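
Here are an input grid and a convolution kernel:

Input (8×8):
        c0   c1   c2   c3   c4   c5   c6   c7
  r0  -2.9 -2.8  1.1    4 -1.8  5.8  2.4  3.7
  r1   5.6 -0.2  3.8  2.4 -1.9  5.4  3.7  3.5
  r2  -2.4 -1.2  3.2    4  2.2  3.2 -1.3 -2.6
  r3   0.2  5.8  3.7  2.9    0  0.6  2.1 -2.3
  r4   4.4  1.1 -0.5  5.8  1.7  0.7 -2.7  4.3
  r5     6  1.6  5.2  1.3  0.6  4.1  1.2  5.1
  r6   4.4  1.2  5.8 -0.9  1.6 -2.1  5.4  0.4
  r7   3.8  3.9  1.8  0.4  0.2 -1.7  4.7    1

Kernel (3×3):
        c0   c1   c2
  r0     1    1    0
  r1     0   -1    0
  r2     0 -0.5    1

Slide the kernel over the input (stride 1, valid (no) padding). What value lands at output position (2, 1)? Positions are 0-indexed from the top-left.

4.35

The receptive field on the input at this output position is [-1.2 3.2 4 / 5.8 3.7 2.9 / 1.1 -0.5 5.8]. Elementwise product with the kernel and sum: -1.2·1 + 3.2·1 + 3.7·-1 + -0.5·-0.5 + 5.8·1.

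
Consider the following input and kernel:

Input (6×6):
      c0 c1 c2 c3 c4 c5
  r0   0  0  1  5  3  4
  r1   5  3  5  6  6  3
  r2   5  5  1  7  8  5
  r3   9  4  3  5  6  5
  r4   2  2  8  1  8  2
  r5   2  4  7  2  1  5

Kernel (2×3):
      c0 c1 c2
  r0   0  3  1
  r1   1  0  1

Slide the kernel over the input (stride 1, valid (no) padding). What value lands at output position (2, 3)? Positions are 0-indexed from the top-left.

39

The receptive field on the input at this output position is [7 8 5 / 5 6 5]. Elementwise product with the kernel and sum: 8·3 + 5·1 + 5·1 + 5·1.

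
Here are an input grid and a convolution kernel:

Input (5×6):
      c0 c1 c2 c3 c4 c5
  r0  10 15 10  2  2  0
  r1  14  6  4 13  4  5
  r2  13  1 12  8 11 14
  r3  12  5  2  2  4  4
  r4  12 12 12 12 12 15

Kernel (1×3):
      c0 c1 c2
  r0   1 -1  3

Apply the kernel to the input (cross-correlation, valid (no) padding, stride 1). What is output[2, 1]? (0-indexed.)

The receptive field on the input at this output position is [1 12 8]. Elementwise product with the kernel and sum: 1·1 + 12·-1 + 8·3.

13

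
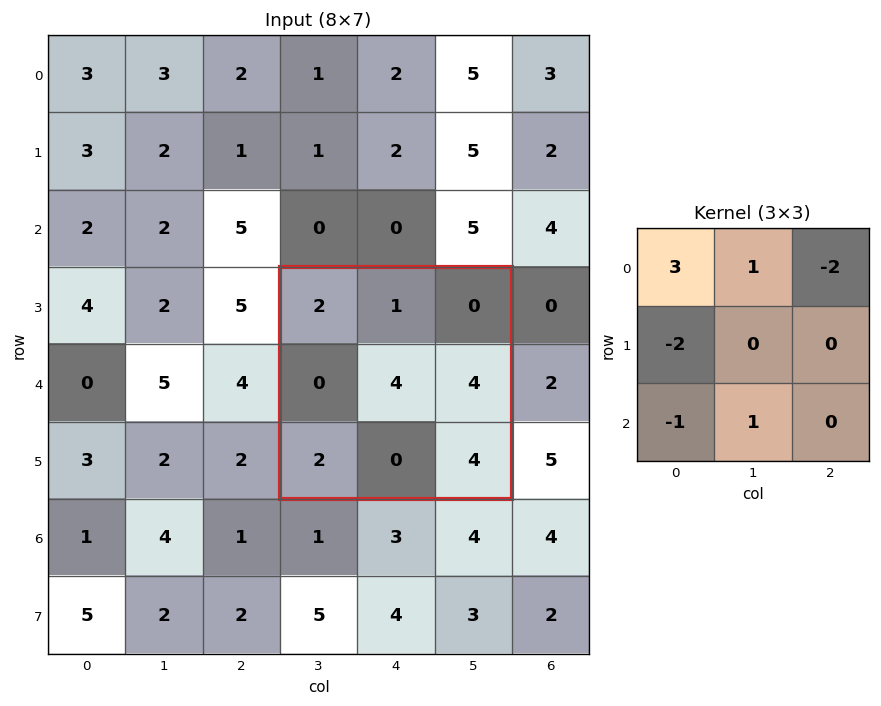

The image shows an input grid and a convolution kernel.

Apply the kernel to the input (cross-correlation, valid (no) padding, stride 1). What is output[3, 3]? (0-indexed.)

5

The receptive field on the input at this output position is [2 1 0 / 0 4 4 / 2 0 4]. Elementwise product with the kernel and sum: 2·3 + 1·1 + 0·-2 + 0·-2 + 2·-1 + 0·1.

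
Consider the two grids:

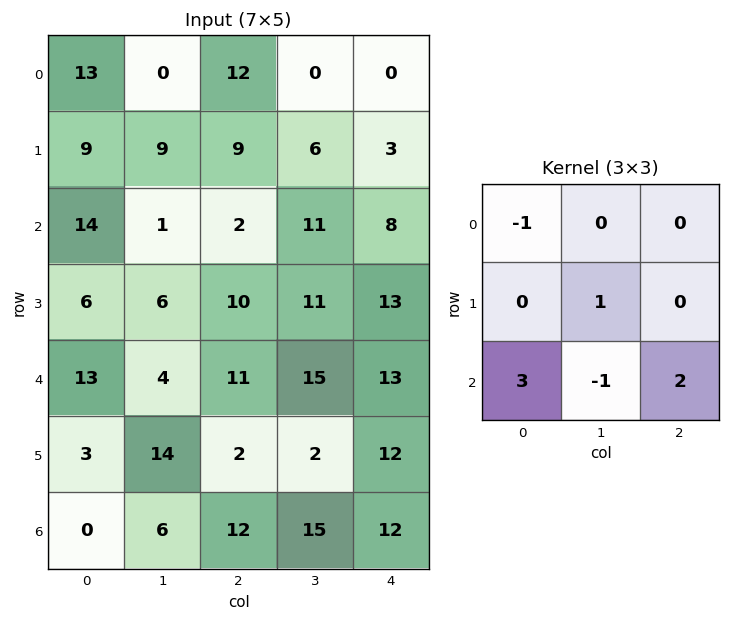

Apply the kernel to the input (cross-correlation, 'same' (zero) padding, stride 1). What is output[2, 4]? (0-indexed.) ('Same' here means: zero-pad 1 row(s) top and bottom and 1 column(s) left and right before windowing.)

22

The receptive field on the zero-padded input at this output position is [6 3 0 / 11 8 0 / 11 13 0]. Elementwise product with the kernel and sum: 6·-1 + 8·1 + 11·3 + 13·-1 + 0·2.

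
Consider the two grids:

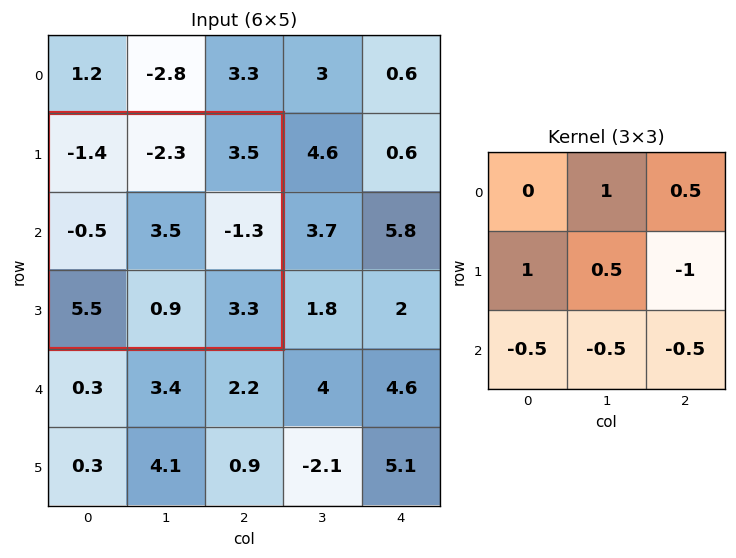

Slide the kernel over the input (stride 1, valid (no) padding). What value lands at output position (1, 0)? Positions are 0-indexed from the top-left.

The receptive field on the input at this output position is [-1.4 -2.3 3.5 / -0.5 3.5 -1.3 / 5.5 0.9 3.3]. Elementwise product with the kernel and sum: -2.3·1 + 3.5·0.5 + -0.5·1 + 3.5·0.5 + -1.3·-1 + 5.5·-0.5 + 0.9·-0.5 + 3.3·-0.5.

-2.85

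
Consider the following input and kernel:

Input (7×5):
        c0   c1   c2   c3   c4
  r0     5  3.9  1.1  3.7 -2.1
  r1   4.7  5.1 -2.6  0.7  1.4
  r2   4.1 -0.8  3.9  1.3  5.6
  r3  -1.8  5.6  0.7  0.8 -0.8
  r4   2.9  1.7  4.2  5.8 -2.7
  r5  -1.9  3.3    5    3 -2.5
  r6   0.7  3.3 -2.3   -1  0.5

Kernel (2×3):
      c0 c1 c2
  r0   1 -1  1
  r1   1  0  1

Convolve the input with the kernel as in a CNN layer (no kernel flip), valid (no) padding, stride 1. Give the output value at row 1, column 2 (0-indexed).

The receptive field on the input at this output position is [-2.6 0.7 1.4 / 3.9 1.3 5.6]. Elementwise product with the kernel and sum: -2.6·1 + 0.7·-1 + 1.4·1 + 3.9·1 + 5.6·1.

7.6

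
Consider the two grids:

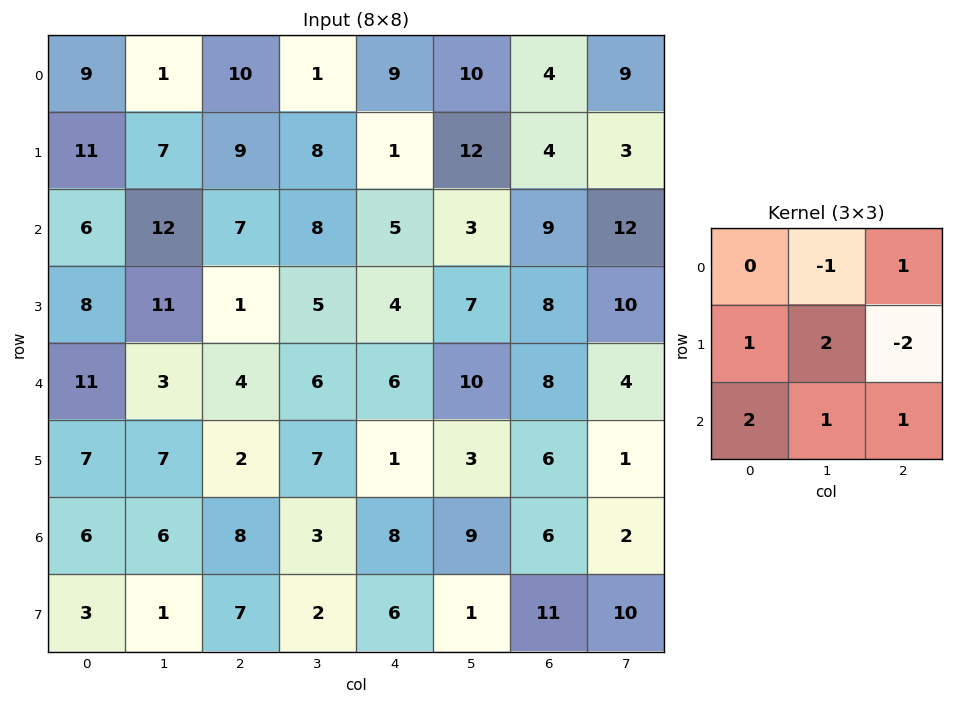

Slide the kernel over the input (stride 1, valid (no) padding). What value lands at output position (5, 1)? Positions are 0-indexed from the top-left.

The receptive field on the input at this output position is [7 2 7 / 6 8 3 / 1 7 2]. Elementwise product with the kernel and sum: 2·-1 + 7·1 + 6·1 + 8·2 + 3·-2 + 1·2 + 7·1 + 2·1.

32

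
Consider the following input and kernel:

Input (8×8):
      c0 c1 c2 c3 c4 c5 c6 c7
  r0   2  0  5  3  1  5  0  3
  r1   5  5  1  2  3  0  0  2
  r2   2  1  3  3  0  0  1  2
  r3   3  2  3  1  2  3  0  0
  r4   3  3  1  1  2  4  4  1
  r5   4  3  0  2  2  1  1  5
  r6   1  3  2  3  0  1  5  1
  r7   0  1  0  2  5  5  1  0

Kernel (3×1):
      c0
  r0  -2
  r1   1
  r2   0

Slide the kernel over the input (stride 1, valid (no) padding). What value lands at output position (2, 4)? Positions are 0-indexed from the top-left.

The receptive field on the input at this output position is [0 / 2 / 2]. Elementwise product with the kernel and sum: 0·-2 + 2·1.

2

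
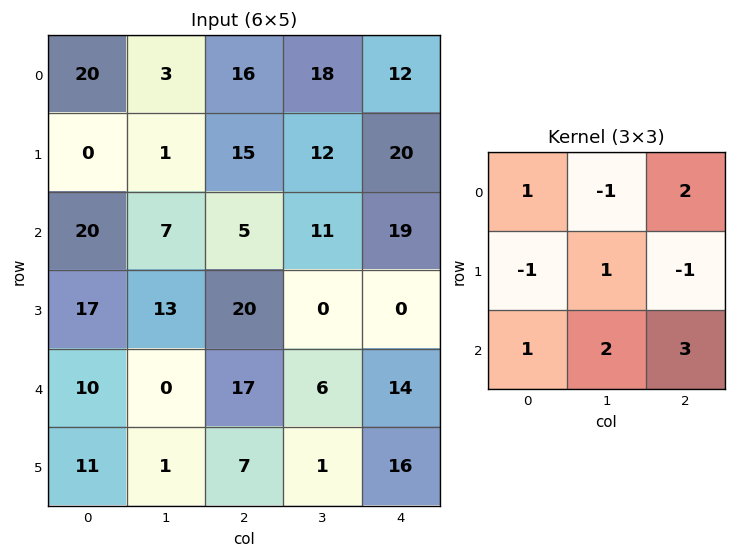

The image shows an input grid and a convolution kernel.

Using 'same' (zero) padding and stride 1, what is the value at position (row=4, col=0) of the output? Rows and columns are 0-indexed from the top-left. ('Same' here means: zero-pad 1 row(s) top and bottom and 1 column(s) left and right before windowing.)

The receptive field on the zero-padded input at this output position is [0 17 13 / 0 10 0 / 0 11 1]. Elementwise product with the kernel and sum: 0·1 + 17·-1 + 13·2 + 0·-1 + 10·1 + 0·-1 + 0·1 + 11·2 + 1·3.

44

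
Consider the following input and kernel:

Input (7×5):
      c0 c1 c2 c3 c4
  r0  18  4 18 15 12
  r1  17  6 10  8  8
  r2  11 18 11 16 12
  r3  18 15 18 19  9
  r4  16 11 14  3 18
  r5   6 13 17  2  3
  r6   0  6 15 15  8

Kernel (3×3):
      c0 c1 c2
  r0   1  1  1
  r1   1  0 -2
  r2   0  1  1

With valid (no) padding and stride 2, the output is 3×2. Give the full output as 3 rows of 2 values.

66 67
47 60
34 69

Output[0,0]: The receptive field on the input at this output position is [18 4 18 / 17 6 10 / 11 18 11]. Elementwise product with the kernel and sum: 18·1 + 4·1 + 18·1 + 17·1 + 10·-2 + 18·1 + 11·1.
Output[0,1]: The receptive field on the input at this output position is [18 15 12 / 10 8 8 / 11 16 12]. Elementwise product with the kernel and sum: 18·1 + 15·1 + 12·1 + 10·1 + 8·-2 + 16·1 + 12·1.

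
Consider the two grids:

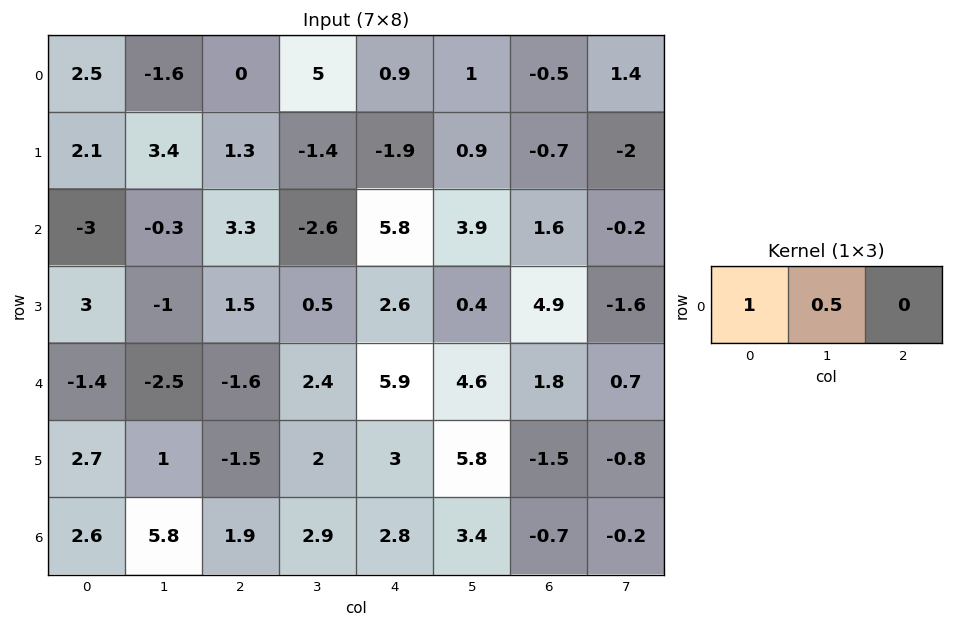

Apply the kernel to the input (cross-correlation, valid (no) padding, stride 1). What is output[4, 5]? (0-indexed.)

5.5

The receptive field on the input at this output position is [4.6 1.8 0.7]. Elementwise product with the kernel and sum: 4.6·1 + 1.8·0.5.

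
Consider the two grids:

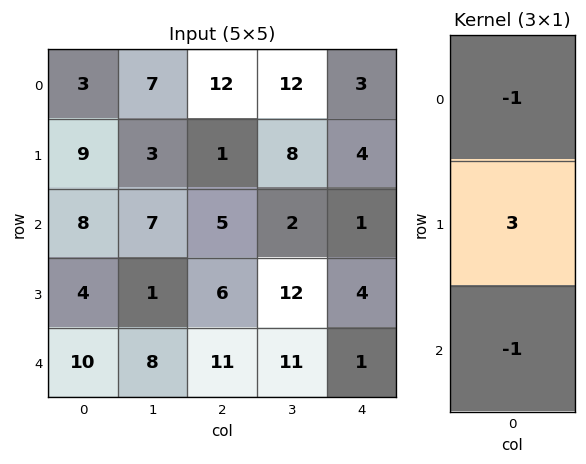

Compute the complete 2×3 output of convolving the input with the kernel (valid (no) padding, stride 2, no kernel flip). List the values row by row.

Output[0,0]: The receptive field on the input at this output position is [3 / 9 / 8]. Elementwise product with the kernel and sum: 3·-1 + 9·3 + 8·-1.
Output[0,1]: The receptive field on the input at this output position is [12 / 1 / 5]. Elementwise product with the kernel and sum: 12·-1 + 1·3 + 5·-1.

16 -14 8
-6 2 10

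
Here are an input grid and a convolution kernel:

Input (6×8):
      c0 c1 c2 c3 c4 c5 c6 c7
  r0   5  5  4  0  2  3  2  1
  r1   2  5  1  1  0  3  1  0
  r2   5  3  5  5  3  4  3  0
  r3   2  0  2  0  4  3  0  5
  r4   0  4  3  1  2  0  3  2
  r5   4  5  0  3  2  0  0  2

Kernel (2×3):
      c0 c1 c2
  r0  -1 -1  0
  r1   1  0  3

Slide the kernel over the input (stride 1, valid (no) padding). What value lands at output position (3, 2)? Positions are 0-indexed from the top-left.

7

The receptive field on the input at this output position is [2 0 4 / 3 1 2]. Elementwise product with the kernel and sum: 2·-1 + 0·-1 + 3·1 + 2·3.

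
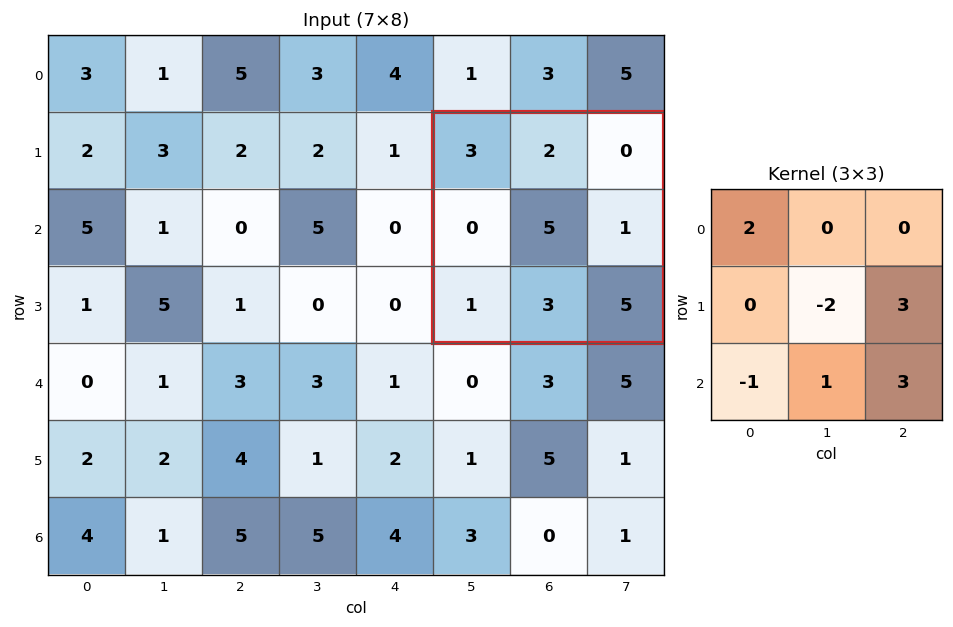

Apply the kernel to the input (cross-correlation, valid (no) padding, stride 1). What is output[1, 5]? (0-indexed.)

The receptive field on the input at this output position is [3 2 0 / 0 5 1 / 1 3 5]. Elementwise product with the kernel and sum: 3·2 + 5·-2 + 1·3 + 1·-1 + 3·1 + 5·3.

16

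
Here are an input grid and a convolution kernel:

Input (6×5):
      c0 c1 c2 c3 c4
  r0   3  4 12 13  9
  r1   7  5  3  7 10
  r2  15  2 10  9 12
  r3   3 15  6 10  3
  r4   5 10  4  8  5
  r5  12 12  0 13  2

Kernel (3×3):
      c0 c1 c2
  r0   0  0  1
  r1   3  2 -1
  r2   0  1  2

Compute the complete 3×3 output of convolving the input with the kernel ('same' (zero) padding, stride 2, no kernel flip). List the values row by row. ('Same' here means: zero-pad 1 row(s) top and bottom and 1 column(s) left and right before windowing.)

19 40 67
66 50 54
51 66 36

Output[0,0]: The receptive field on the zero-padded input at this output position is [0 0 0 / 0 3 4 / 0 7 5]. Elementwise product with the kernel and sum: 0·1 + 0·3 + 3·2 + 4·-1 + 7·1 + 5·2.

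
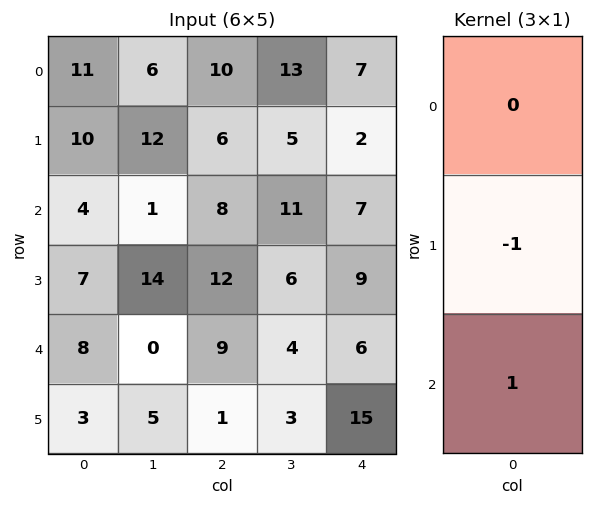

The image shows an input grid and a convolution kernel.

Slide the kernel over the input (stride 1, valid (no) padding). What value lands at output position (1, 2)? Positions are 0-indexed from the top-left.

4

The receptive field on the input at this output position is [6 / 8 / 12]. Elementwise product with the kernel and sum: 8·-1 + 12·1.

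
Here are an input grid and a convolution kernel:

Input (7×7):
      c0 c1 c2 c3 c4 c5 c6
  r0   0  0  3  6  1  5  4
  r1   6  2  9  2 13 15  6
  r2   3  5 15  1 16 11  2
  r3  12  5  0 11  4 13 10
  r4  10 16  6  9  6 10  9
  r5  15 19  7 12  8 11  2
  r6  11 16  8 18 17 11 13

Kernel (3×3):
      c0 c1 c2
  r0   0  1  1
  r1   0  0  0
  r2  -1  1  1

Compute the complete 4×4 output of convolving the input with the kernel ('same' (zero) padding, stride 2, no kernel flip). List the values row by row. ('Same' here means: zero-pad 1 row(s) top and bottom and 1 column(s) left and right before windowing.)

8 9 26 -9
25 17 34 3
51 11 24 1
34 19 19 2

Output[0,0]: The receptive field on the zero-padded input at this output position is [0 0 0 / 0 0 0 / 0 6 2]. Elementwise product with the kernel and sum: 0·1 + 0·1 + 0·-1 + 6·1 + 2·1.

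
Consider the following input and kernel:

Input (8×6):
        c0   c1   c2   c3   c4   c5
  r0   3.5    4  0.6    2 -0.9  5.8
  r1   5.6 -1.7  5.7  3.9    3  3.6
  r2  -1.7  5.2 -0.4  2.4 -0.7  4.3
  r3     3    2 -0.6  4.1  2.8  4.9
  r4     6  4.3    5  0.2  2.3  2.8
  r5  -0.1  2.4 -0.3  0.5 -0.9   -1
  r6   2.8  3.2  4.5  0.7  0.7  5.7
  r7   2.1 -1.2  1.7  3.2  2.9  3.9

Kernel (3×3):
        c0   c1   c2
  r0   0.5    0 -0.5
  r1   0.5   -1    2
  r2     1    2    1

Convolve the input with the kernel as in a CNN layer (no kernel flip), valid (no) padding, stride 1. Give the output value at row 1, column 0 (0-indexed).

The receptive field on the input at this output position is [5.6 -1.7 5.7 / -1.7 5.2 -0.4 / 3 2 -0.6]. Elementwise product with the kernel and sum: 5.6·0.5 + 5.7·-0.5 + -1.7·0.5 + 5.2·-1 + -0.4·2 + 3·1 + 2·2 + -0.6·1.

-0.5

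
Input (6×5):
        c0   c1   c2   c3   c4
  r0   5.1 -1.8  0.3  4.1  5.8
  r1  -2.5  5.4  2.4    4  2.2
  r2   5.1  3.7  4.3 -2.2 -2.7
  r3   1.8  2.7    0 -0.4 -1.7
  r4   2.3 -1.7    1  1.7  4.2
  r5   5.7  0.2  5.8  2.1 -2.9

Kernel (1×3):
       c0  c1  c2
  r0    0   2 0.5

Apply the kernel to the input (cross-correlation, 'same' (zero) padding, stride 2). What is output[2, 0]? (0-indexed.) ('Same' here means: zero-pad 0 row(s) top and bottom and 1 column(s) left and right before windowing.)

The receptive field on the zero-padded input at this output position is [0 2.3 -1.7]. Elementwise product with the kernel and sum: 2.3·2 + -1.7·0.5.

3.75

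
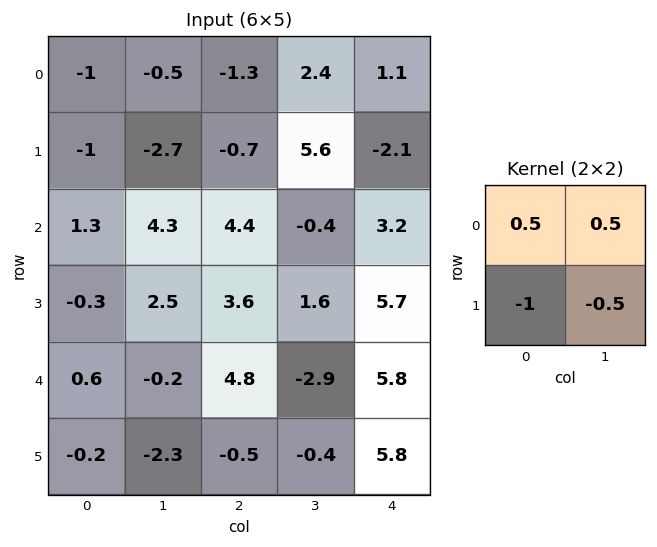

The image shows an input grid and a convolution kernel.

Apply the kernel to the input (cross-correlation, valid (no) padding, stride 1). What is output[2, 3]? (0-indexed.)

-3.05

The receptive field on the input at this output position is [-0.4 3.2 / 1.6 5.7]. Elementwise product with the kernel and sum: -0.4·0.5 + 3.2·0.5 + 1.6·-1 + 5.7·-0.5.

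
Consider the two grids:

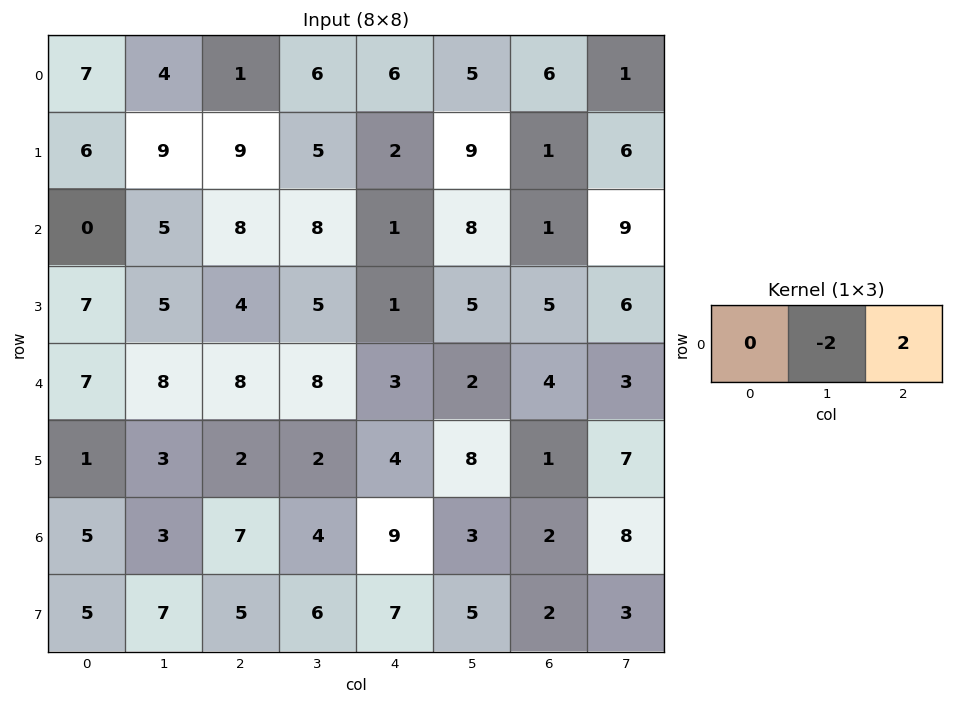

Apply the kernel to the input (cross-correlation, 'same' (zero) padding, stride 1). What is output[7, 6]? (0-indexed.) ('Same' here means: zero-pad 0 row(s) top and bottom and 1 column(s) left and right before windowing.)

2

The receptive field on the zero-padded input at this output position is [5 2 3]. Elementwise product with the kernel and sum: 2·-2 + 3·2.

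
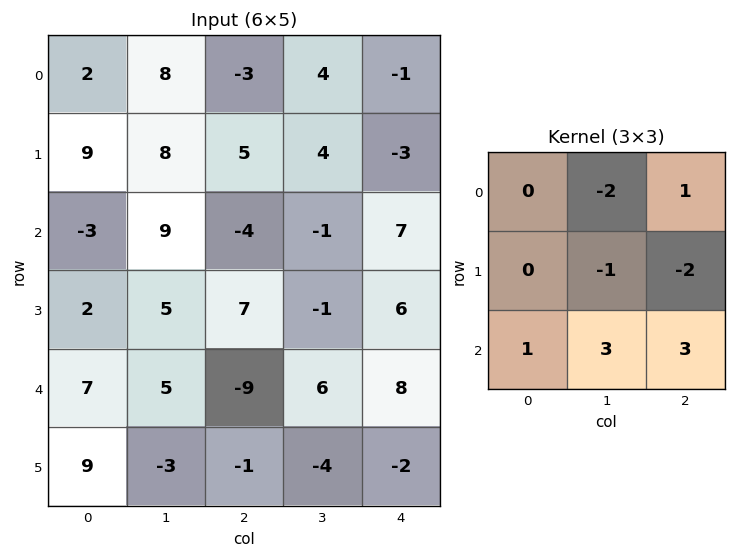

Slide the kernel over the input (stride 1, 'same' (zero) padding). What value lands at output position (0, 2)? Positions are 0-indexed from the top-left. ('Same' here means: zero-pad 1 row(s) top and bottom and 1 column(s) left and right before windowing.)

30

The receptive field on the zero-padded input at this output position is [0 0 0 / 8 -3 4 / 8 5 4]. Elementwise product with the kernel and sum: 0·-2 + 0·1 + -3·-1 + 4·-2 + 8·1 + 5·3 + 4·3.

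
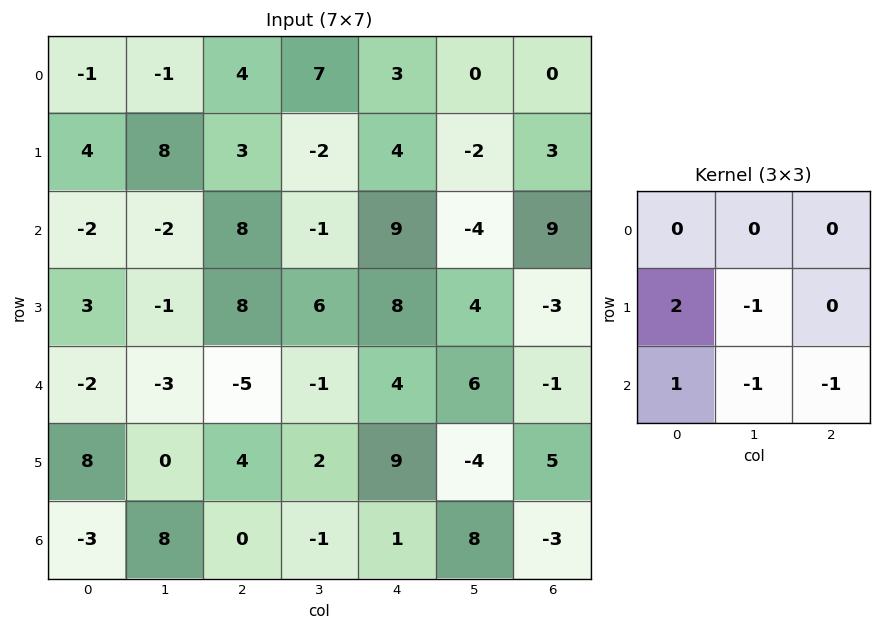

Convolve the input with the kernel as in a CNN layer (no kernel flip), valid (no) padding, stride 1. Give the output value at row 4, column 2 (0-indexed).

6

The receptive field on the input at this output position is [-5 -1 4 / 4 2 9 / 0 -1 1]. Elementwise product with the kernel and sum: 4·2 + 2·-1 + 0·1 + -1·-1 + 1·-1.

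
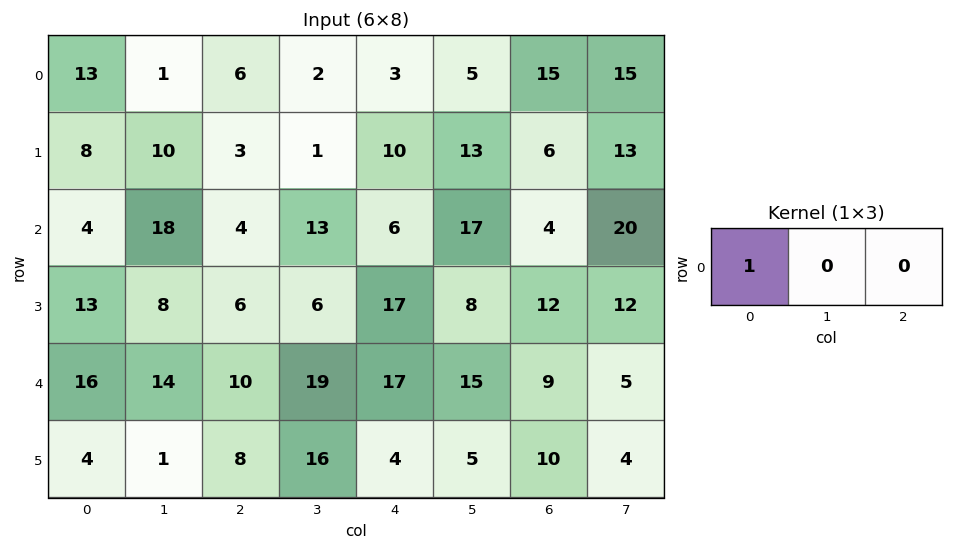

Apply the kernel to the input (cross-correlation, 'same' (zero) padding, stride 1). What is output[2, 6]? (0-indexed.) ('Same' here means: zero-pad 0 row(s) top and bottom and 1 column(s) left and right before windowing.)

The receptive field on the zero-padded input at this output position is [17 4 20]. Elementwise product with the kernel and sum: 17·1.

17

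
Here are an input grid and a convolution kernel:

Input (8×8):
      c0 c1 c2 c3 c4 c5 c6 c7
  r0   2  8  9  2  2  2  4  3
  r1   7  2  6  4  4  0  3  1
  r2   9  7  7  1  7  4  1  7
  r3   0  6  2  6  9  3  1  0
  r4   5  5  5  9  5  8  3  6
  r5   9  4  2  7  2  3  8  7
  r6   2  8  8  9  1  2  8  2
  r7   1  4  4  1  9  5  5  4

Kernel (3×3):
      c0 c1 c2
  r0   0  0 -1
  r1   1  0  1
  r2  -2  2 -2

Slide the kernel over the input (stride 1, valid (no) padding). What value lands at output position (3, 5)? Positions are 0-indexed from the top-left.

10

The receptive field on the input at this output position is [3 1 0 / 8 3 6 / 3 8 7]. Elementwise product with the kernel and sum: 0·-1 + 8·1 + 6·1 + 3·-2 + 8·2 + 7·-2.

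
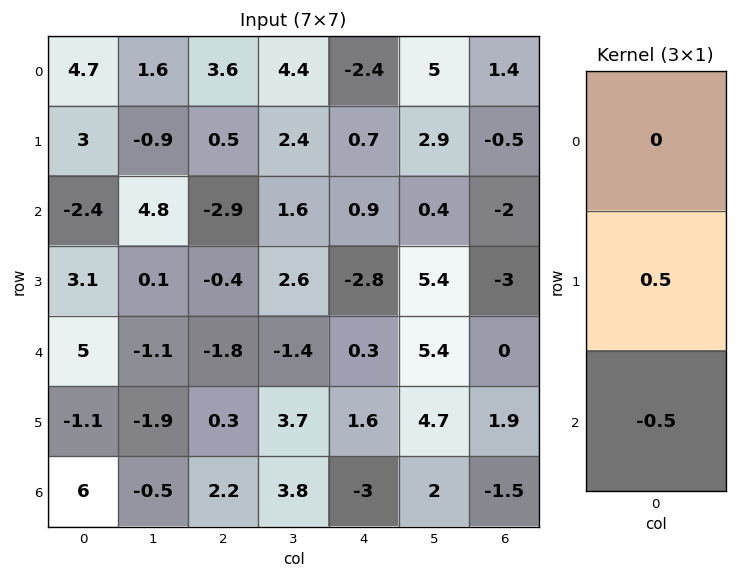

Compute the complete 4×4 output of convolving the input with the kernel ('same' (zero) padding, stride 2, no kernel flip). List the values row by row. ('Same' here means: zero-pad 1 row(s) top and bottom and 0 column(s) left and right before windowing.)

0.85 1.55 -1.55 0.95
-2.75 -1.25 1.85 0.5
3.05 -1.05 -0.65 -0.95
3 1.1 -1.5 -0.75

Output[0,0]: The receptive field on the zero-padded input at this output position is [0 / 4.7 / 3]. Elementwise product with the kernel and sum: 4.7·0.5 + 3·-0.5.
Output[0,1]: The receptive field on the zero-padded input at this output position is [0 / 3.6 / 0.5]. Elementwise product with the kernel and sum: 3.6·0.5 + 0.5·-0.5.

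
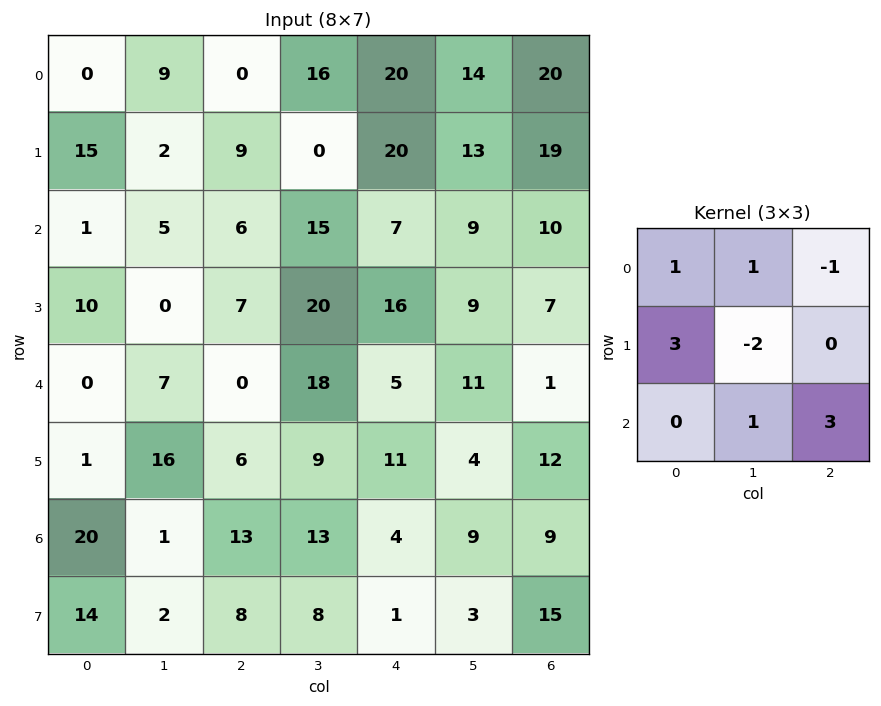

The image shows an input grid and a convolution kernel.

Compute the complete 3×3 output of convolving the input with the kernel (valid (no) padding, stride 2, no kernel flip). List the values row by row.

73 59 87
37 28 50
18 38 76

Output[0,0]: The receptive field on the input at this output position is [0 9 0 / 15 2 9 / 1 5 6]. Elementwise product with the kernel and sum: 0·1 + 9·1 + 0·-1 + 15·3 + 2·-2 + 5·1 + 6·3.
Output[0,1]: The receptive field on the input at this output position is [0 16 20 / 9 0 20 / 6 15 7]. Elementwise product with the kernel and sum: 0·1 + 16·1 + 20·-1 + 9·3 + 0·-2 + 15·1 + 7·3.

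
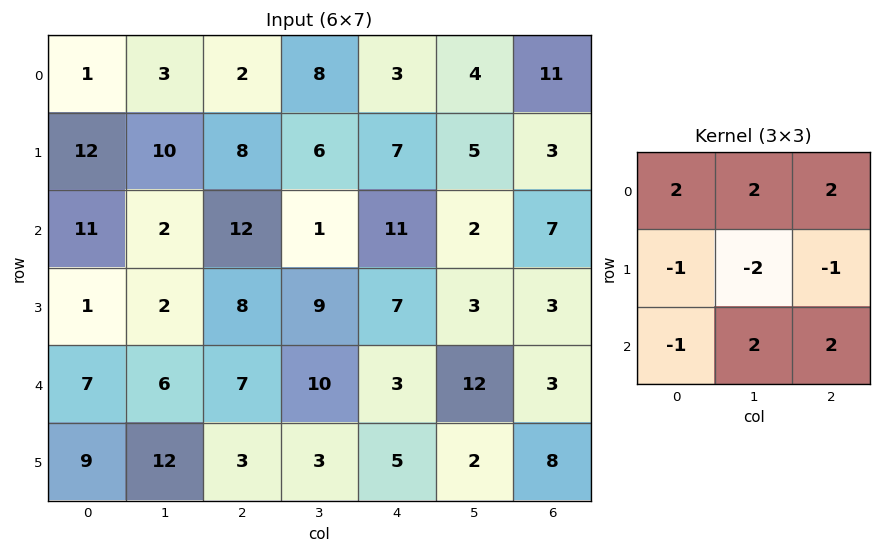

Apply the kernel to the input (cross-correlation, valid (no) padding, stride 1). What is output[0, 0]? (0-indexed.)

-11

The receptive field on the input at this output position is [1 3 2 / 12 10 8 / 11 2 12]. Elementwise product with the kernel and sum: 1·2 + 3·2 + 2·2 + 12·-1 + 10·-2 + 8·-1 + 11·-1 + 2·2 + 12·2.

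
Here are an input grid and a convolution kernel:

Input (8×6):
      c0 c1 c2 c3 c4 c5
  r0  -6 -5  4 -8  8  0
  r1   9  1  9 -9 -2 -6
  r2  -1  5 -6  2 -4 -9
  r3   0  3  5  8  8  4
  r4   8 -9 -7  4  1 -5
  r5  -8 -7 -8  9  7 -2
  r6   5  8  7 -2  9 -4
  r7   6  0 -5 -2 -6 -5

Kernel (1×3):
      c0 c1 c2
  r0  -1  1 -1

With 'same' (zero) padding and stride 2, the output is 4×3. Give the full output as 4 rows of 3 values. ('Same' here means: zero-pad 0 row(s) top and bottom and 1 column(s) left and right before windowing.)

Output[0,0]: The receptive field on the zero-padded input at this output position is [0 -6 -5]. Elementwise product with the kernel and sum: 0·-1 + -6·1 + -5·-1.

-1 17 16
-6 -13 3
17 -2 2
-3 1 15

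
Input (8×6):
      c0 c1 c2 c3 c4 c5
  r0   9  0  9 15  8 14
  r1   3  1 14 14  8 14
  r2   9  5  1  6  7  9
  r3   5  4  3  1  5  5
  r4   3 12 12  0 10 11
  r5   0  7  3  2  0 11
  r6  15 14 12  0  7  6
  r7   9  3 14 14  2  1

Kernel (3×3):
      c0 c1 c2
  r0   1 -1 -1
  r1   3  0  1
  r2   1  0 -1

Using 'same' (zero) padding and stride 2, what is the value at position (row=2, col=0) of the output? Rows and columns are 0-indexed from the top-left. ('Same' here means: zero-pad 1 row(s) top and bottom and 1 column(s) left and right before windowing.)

The receptive field on the zero-padded input at this output position is [0 5 4 / 0 3 12 / 0 0 7]. Elementwise product with the kernel and sum: 0·1 + 5·-1 + 4·-1 + 0·3 + 12·1 + 0·1 + 7·-1.

-4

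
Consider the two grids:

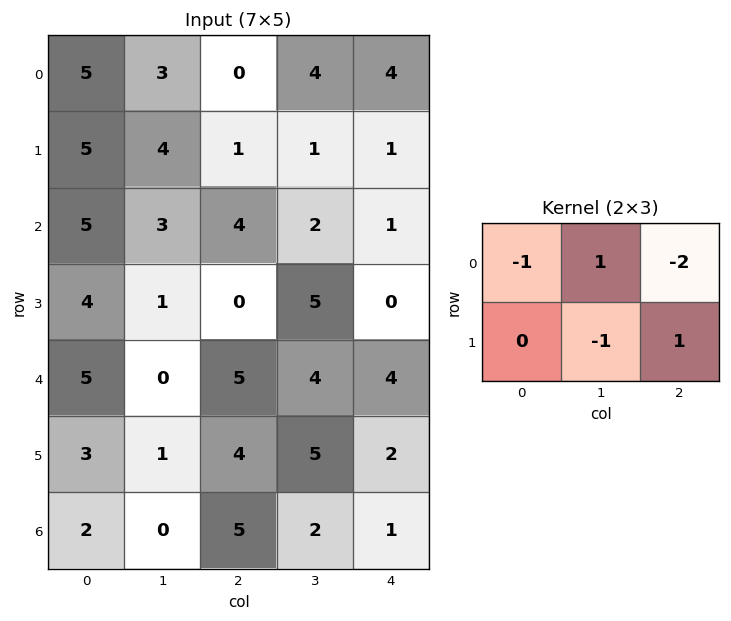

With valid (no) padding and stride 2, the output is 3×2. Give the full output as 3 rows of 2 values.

Output[0,0]: The receptive field on the input at this output position is [5 3 0 / 5 4 1]. Elementwise product with the kernel and sum: 5·-1 + 3·1 + 0·-2 + 4·-1 + 1·1.
Output[0,1]: The receptive field on the input at this output position is [0 4 4 / 1 1 1]. Elementwise product with the kernel and sum: 0·-1 + 4·1 + 4·-2 + 1·-1 + 1·1.

-5 -4
-11 -9
-12 -12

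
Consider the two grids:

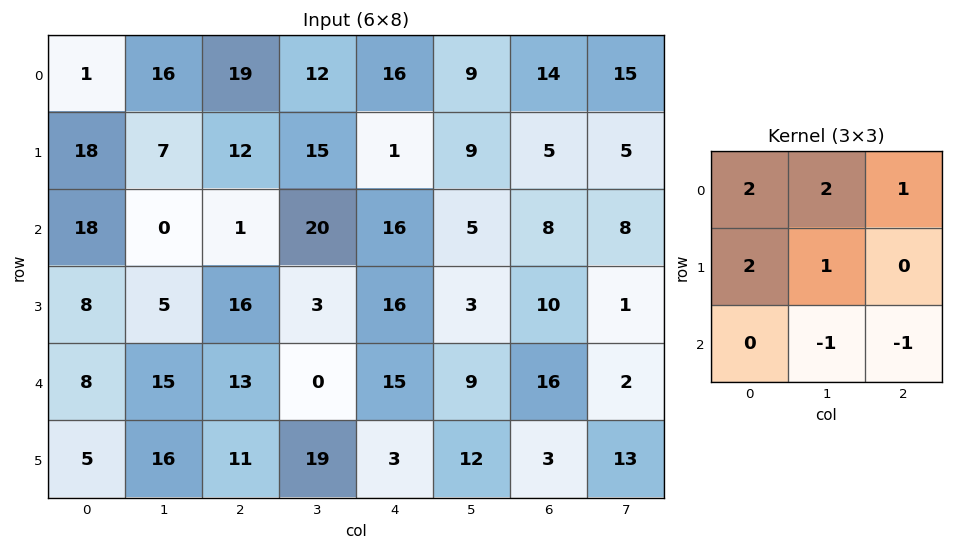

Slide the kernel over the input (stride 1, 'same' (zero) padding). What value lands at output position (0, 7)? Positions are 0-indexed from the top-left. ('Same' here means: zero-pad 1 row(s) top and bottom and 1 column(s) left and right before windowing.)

38

The receptive field on the zero-padded input at this output position is [0 0 0 / 14 15 0 / 5 5 0]. Elementwise product with the kernel and sum: 0·2 + 0·2 + 0·1 + 14·2 + 15·1 + 5·-1 + 0·-1.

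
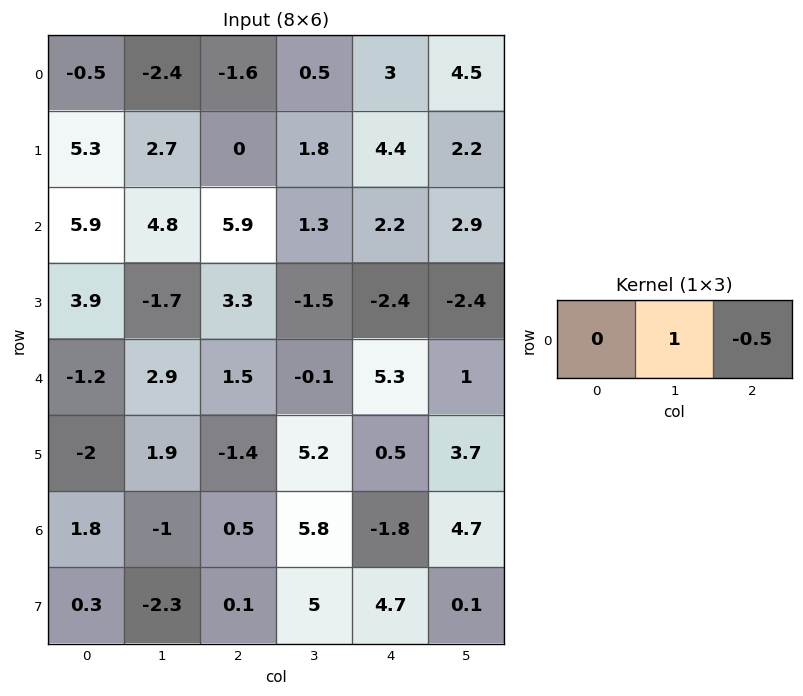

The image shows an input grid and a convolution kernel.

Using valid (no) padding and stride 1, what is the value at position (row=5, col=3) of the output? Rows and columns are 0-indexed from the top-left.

The receptive field on the input at this output position is [5.2 0.5 3.7]. Elementwise product with the kernel and sum: 0.5·1 + 3.7·-0.5.

-1.35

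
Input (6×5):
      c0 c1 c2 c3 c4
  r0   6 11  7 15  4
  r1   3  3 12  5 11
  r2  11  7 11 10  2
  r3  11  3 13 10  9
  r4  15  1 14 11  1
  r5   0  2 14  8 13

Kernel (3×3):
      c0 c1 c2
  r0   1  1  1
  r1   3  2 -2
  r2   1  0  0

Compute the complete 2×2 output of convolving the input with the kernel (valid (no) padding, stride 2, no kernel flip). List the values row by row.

Output[0,0]: The receptive field on the input at this output position is [6 11 7 / 3 3 12 / 11 7 11]. Elementwise product with the kernel and sum: 6·1 + 11·1 + 7·1 + 3·3 + 3·2 + 12·-2 + 11·1.

26 61
57 78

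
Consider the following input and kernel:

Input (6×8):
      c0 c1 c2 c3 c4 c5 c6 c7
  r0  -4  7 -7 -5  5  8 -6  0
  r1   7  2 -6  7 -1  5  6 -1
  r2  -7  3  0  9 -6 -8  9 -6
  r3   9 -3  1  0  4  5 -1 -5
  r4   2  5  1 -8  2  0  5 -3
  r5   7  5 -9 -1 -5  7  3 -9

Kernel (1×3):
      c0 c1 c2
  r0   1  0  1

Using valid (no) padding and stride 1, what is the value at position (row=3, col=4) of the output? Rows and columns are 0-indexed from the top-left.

The receptive field on the input at this output position is [4 5 -1]. Elementwise product with the kernel and sum: 4·1 + -1·1.

3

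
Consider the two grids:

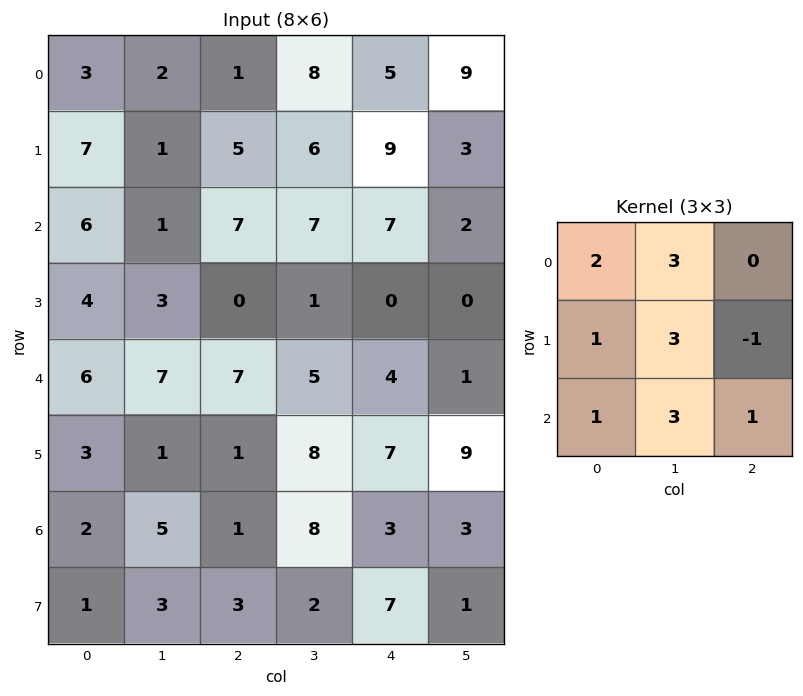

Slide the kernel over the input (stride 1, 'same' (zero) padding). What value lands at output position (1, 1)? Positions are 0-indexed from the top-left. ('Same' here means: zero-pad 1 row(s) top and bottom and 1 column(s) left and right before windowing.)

The receptive field on the zero-padded input at this output position is [3 2 1 / 7 1 5 / 6 1 7]. Elementwise product with the kernel and sum: 3·2 + 2·3 + 7·1 + 1·3 + 5·-1 + 6·1 + 1·3 + 7·1.

33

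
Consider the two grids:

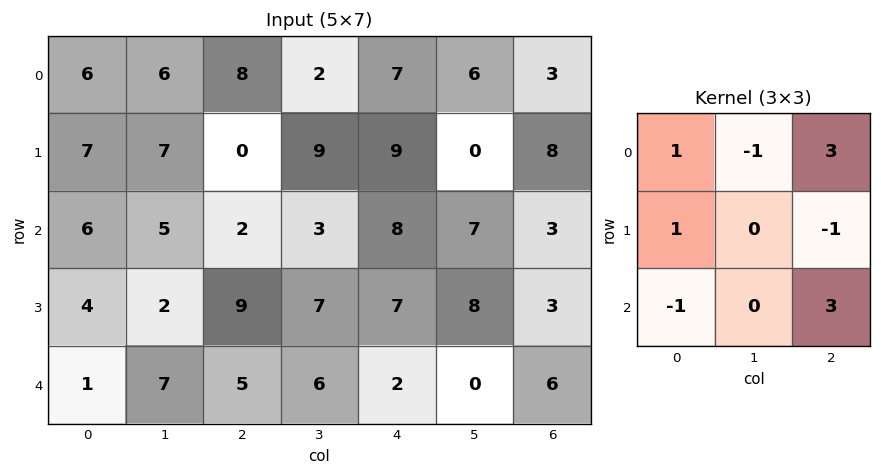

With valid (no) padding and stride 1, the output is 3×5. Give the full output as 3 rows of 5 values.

Output[0,0]: The receptive field on the input at this output position is [6 6 8 / 7 7 0 / 6 5 2]. Elementwise product with the kernel and sum: 6·1 + 6·-1 + 8·3 + 7·1 + 0·-1 + 6·-1 + 2·3.
Output[0,1]: The receptive field on the input at this output position is [6 8 2 / 7 0 9 / 5 2 3]. Elementwise product with the kernel and sum: 6·1 + 8·-1 + 2·3 + 7·1 + 9·-1 + 5·-1 + 3·3.

31 6 40 40 12
27 55 24 13 40
16 18 26 9 30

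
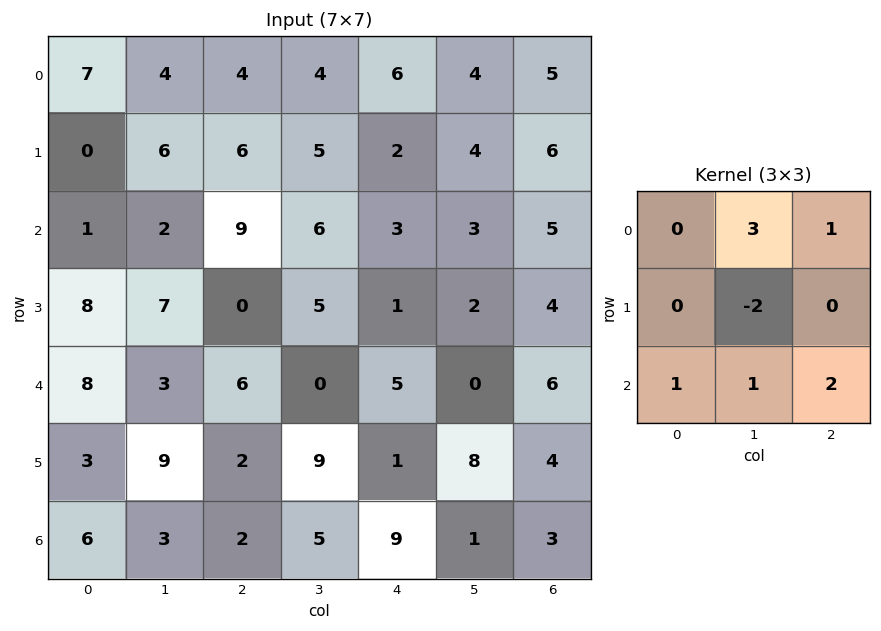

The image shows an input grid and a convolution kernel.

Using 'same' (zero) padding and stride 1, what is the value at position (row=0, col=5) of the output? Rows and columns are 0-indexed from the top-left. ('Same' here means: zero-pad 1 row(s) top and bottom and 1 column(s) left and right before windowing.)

The receptive field on the zero-padded input at this output position is [0 0 0 / 6 4 5 / 2 4 6]. Elementwise product with the kernel and sum: 0·3 + 0·1 + 4·-2 + 2·1 + 4·1 + 6·2.

10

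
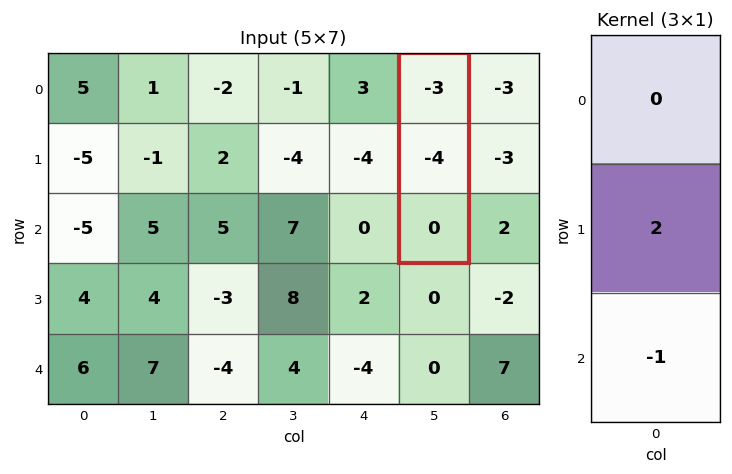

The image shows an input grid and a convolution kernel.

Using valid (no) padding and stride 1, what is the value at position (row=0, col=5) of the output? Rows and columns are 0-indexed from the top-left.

The receptive field on the input at this output position is [-3 / -4 / 0]. Elementwise product with the kernel and sum: -4·2 + 0·-1.

-8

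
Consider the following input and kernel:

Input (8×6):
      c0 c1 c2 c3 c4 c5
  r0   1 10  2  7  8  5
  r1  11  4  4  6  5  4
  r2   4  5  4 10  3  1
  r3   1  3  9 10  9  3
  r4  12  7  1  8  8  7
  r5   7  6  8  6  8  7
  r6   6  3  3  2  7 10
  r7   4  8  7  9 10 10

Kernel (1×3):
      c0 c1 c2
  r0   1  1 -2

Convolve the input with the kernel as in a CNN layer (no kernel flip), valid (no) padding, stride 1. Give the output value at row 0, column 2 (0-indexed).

-7

The receptive field on the input at this output position is [2 7 8]. Elementwise product with the kernel and sum: 2·1 + 7·1 + 8·-2.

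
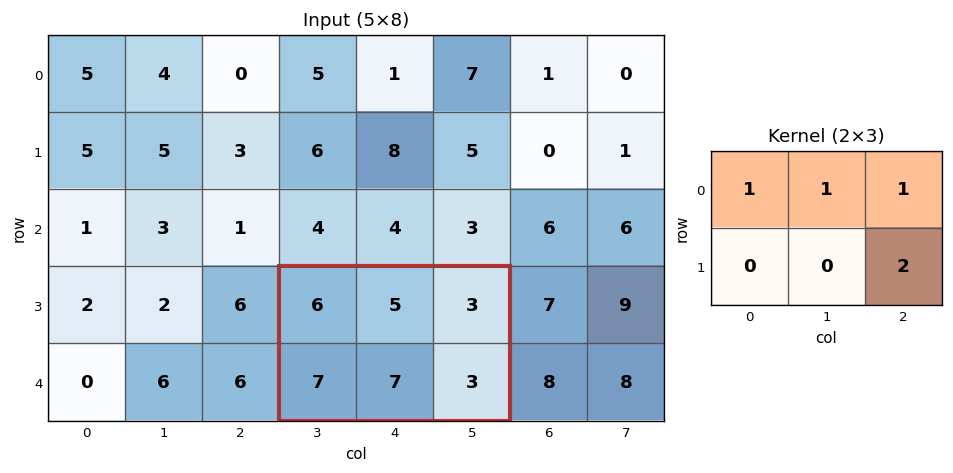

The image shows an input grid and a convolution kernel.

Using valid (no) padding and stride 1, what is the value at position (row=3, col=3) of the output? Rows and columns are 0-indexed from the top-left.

The receptive field on the input at this output position is [6 5 3 / 7 7 3]. Elementwise product with the kernel and sum: 6·1 + 5·1 + 3·1 + 3·2.

20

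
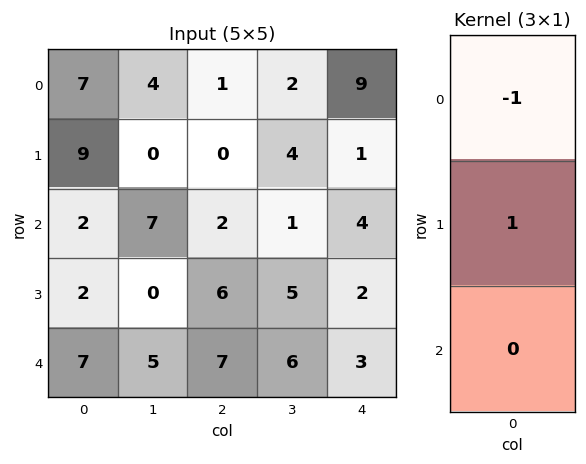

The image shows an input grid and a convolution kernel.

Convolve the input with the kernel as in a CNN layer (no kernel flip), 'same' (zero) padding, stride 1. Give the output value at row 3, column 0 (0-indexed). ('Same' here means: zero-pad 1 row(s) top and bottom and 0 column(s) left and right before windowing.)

0

The receptive field on the zero-padded input at this output position is [2 / 2 / 7]. Elementwise product with the kernel and sum: 2·-1 + 2·1.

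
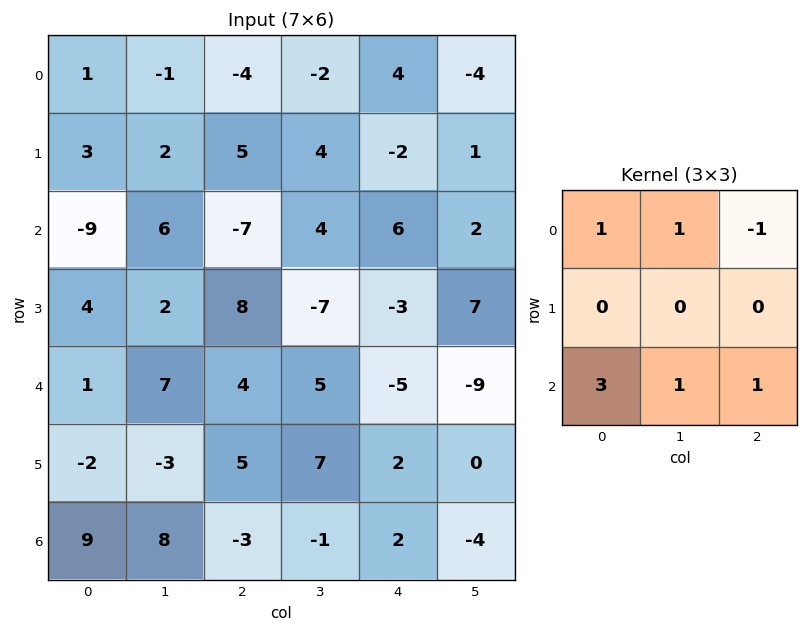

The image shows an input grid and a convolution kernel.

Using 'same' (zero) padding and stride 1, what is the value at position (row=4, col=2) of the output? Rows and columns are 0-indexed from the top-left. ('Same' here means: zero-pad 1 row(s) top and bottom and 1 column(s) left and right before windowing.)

20

The receptive field on the zero-padded input at this output position is [2 8 -7 / 7 4 5 / -3 5 7]. Elementwise product with the kernel and sum: 2·1 + 8·1 + -7·-1 + -3·3 + 5·1 + 7·1.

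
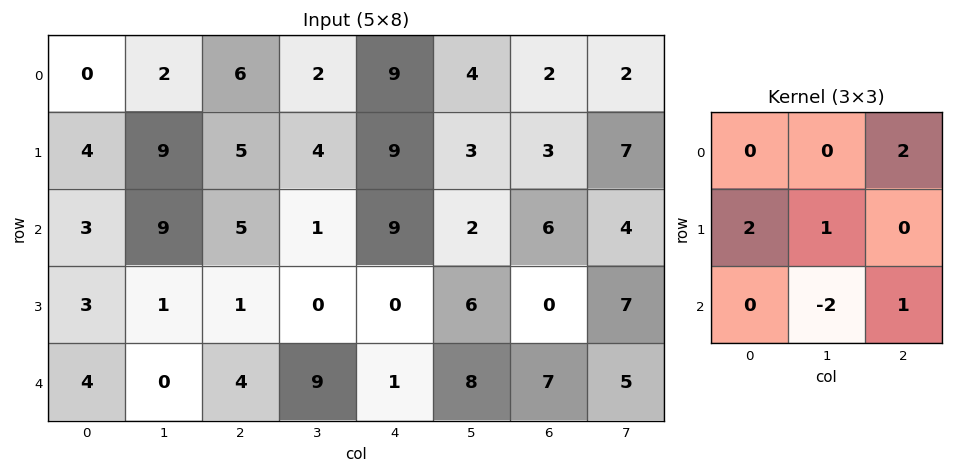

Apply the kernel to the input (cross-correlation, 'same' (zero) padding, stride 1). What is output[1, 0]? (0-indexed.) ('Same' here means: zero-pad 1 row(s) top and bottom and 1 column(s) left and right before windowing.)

11

The receptive field on the zero-padded input at this output position is [0 0 2 / 0 4 9 / 0 3 9]. Elementwise product with the kernel and sum: 2·2 + 0·2 + 4·1 + 3·-2 + 9·1.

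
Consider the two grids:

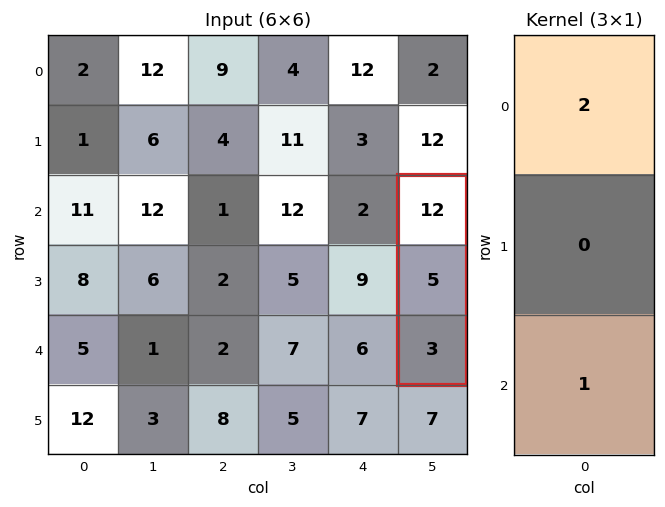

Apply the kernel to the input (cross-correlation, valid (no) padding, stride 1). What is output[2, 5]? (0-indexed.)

27

The receptive field on the input at this output position is [12 / 5 / 3]. Elementwise product with the kernel and sum: 12·2 + 3·1.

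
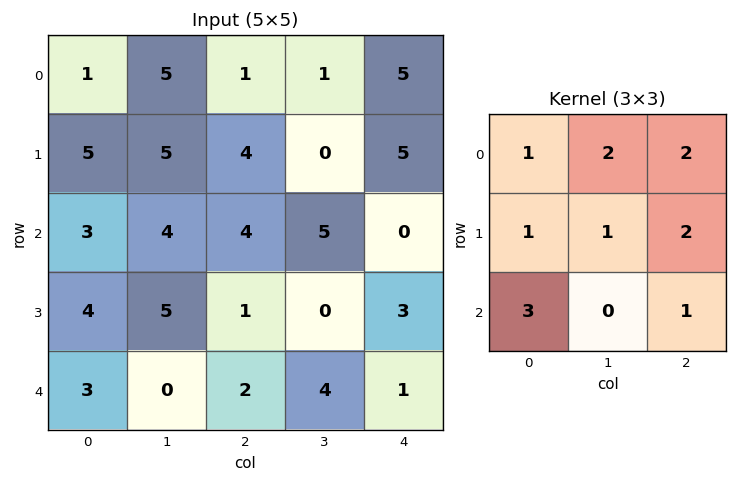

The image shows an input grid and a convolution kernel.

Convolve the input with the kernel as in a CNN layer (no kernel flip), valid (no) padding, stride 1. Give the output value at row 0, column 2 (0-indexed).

The receptive field on the input at this output position is [1 1 5 / 4 0 5 / 4 5 0]. Elementwise product with the kernel and sum: 1·1 + 1·2 + 5·2 + 4·1 + 0·1 + 5·2 + 4·3 + 0·1.

39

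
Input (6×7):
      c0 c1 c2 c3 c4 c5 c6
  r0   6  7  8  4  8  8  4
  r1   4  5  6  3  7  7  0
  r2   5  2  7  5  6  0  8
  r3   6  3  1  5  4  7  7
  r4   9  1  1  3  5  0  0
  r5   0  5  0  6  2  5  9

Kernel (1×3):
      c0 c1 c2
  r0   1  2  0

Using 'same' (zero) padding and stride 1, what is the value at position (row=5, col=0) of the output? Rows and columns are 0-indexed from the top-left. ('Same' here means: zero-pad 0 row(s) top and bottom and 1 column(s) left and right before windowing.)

The receptive field on the zero-padded input at this output position is [0 0 5]. Elementwise product with the kernel and sum: 0·1 + 0·2.

0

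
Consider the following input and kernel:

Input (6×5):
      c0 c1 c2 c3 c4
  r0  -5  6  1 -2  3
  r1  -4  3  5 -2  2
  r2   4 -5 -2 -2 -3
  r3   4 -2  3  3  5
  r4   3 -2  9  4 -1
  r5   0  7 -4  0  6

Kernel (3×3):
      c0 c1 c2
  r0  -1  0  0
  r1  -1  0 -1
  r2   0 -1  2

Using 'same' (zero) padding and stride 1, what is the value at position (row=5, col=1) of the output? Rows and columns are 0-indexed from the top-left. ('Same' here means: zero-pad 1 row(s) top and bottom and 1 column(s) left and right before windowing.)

The receptive field on the zero-padded input at this output position is [3 -2 9 / 0 7 -4 / 0 0 0]. Elementwise product with the kernel and sum: 3·-1 + 0·-1 + -4·-1 + 0·-1 + 0·2.

1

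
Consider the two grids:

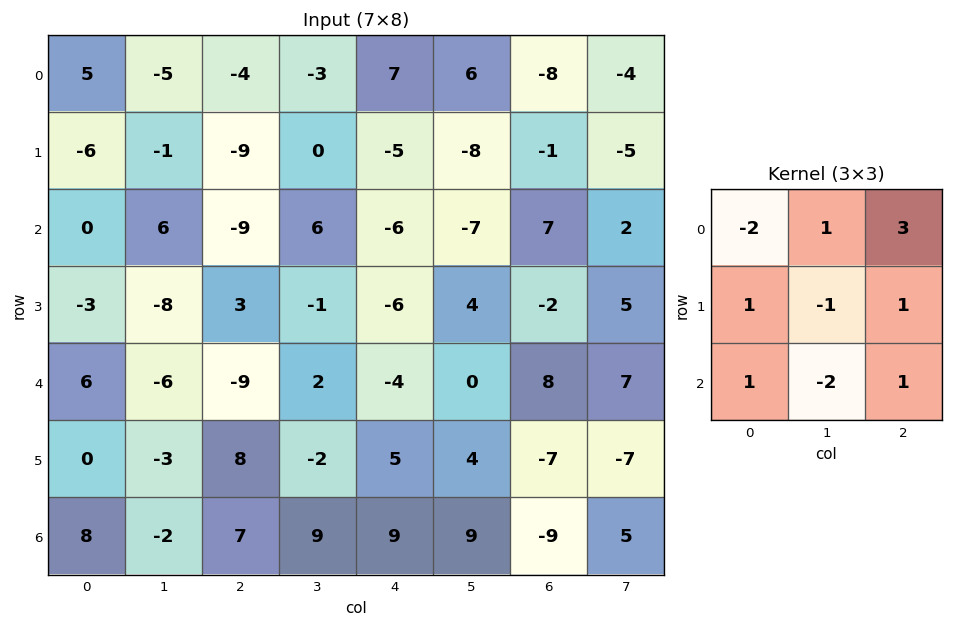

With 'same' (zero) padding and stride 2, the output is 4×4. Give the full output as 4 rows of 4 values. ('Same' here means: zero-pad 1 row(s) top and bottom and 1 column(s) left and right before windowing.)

1 13 -2 -1
-5 -1 -9 1
-42 0 6 15
-19 8 30 -13

Output[0,0]: The receptive field on the zero-padded input at this output position is [0 0 0 / 0 5 -5 / 0 -6 -1]. Elementwise product with the kernel and sum: 0·-2 + 0·1 + 0·3 + 0·1 + 5·-1 + -5·1 + 0·1 + -6·-2 + -1·1.
Output[0,1]: The receptive field on the zero-padded input at this output position is [0 0 0 / -5 -4 -3 / -1 -9 0]. Elementwise product with the kernel and sum: 0·-2 + 0·1 + 0·3 + -5·1 + -4·-1 + -3·1 + -1·1 + -9·-2 + 0·1.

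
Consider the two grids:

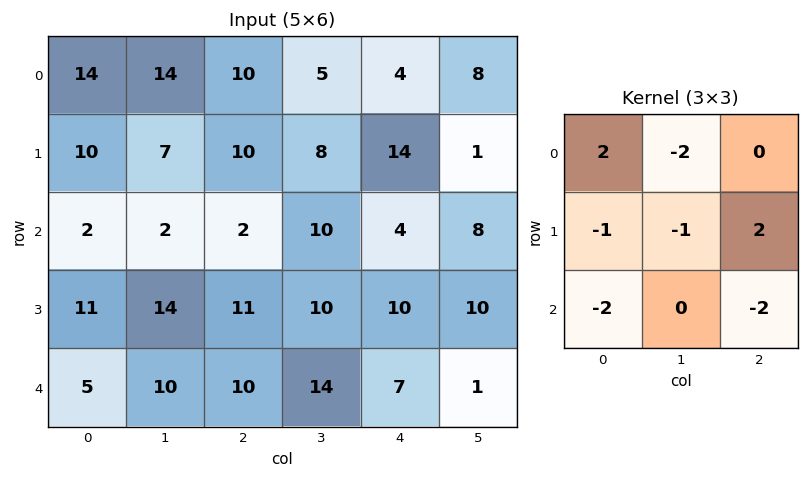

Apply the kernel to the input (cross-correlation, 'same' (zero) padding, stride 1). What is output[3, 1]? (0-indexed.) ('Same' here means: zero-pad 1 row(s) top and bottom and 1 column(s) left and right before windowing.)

The receptive field on the zero-padded input at this output position is [2 2 2 / 11 14 11 / 5 10 10]. Elementwise product with the kernel and sum: 2·2 + 2·-2 + 11·-1 + 14·-1 + 11·2 + 5·-2 + 10·-2.

-33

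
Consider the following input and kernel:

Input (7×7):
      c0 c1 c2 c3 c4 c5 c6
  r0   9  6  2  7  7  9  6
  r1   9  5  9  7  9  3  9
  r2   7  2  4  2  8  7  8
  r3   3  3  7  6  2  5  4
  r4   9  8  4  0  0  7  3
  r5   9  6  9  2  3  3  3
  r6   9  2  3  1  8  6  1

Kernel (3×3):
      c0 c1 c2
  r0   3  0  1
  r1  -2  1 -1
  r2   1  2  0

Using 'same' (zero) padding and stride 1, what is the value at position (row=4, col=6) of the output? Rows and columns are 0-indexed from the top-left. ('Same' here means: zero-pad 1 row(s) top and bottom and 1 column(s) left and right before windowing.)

13

The receptive field on the zero-padded input at this output position is [5 4 0 / 7 3 0 / 3 3 0]. Elementwise product with the kernel and sum: 5·3 + 0·1 + 7·-2 + 3·1 + 0·-1 + 3·1 + 3·2.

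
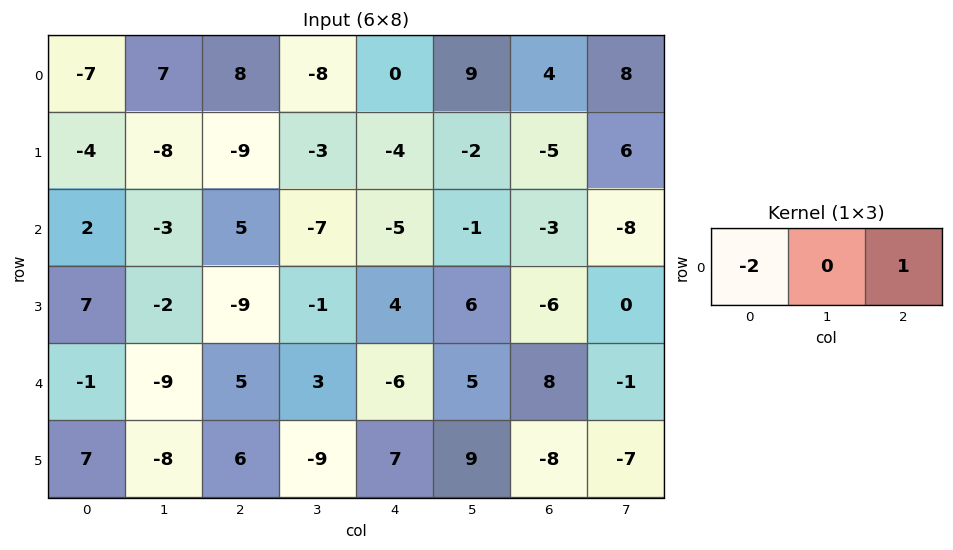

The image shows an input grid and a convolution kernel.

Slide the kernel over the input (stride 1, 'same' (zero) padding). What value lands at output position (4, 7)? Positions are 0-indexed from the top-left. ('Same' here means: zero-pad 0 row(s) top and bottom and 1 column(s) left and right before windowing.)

The receptive field on the zero-padded input at this output position is [8 -1 0]. Elementwise product with the kernel and sum: 8·-2 + 0·1.

-16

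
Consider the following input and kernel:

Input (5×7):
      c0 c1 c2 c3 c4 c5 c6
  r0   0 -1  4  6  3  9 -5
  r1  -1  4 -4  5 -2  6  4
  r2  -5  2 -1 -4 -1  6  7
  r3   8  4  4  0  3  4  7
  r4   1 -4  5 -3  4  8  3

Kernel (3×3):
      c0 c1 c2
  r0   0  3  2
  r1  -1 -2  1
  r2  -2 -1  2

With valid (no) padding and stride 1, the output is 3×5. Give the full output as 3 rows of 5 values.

Output[0,0]: The receptive field on the input at this output position is [0 -1 4 / -1 4 -4 / -5 2 -1]. Elementwise product with the kernel and sum: -1·3 + 4·2 + -1·-1 + 4·-2 + -4·1 + -5·-2 + 2·-1 + -1·2.
Output[0,1]: The receptive field on the input at this output position is [-1 4 6 / 4 -4 5 / 2 -1 -4]. Elementwise product with the kernel and sum: 4·3 + 6·2 + 4·-1 + -4·-2 + 5·1 + 2·-2 + -1·-1 + -4·2.

0 22 20 53 21
-8 -18 17 23 26
4 -26 -14 25 18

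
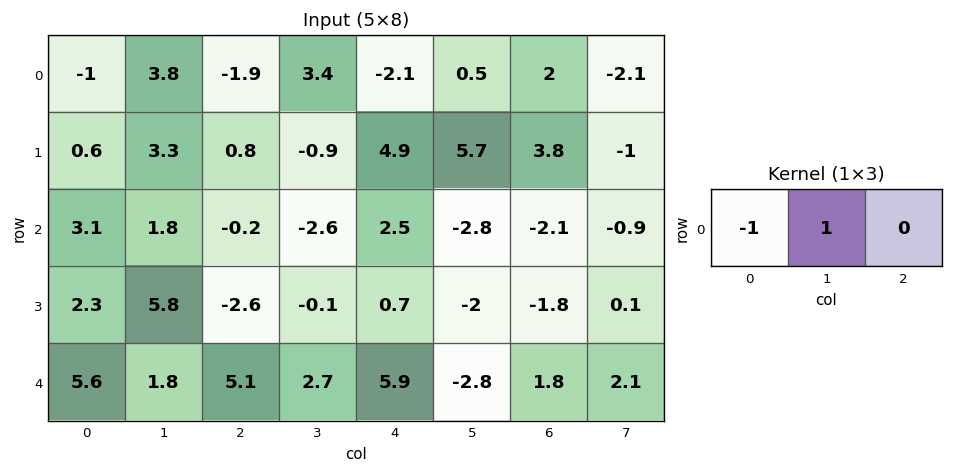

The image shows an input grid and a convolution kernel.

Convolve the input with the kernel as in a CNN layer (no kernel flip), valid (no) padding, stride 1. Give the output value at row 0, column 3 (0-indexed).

The receptive field on the input at this output position is [3.4 -2.1 0.5]. Elementwise product with the kernel and sum: 3.4·-1 + -2.1·1.

-5.5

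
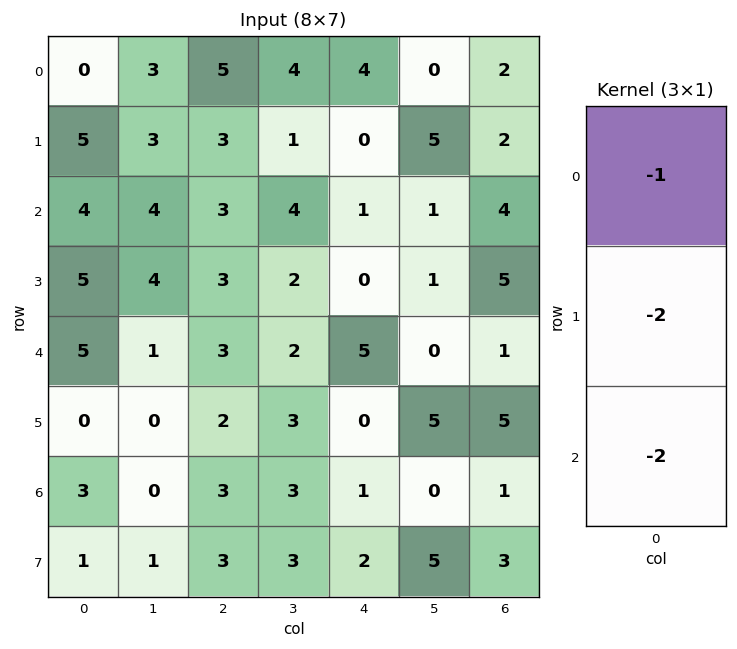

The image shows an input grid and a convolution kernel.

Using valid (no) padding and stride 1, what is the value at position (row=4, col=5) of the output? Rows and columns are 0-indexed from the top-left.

-10

The receptive field on the input at this output position is [0 / 5 / 0]. Elementwise product with the kernel and sum: 0·-1 + 5·-2 + 0·-2.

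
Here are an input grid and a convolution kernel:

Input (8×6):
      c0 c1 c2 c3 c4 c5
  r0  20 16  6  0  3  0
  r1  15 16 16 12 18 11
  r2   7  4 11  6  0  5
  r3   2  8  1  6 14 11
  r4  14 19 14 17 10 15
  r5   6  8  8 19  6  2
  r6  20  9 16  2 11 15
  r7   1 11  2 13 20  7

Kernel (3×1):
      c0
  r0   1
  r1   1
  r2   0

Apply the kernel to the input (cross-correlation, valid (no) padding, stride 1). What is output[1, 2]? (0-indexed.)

27

The receptive field on the input at this output position is [16 / 11 / 1]. Elementwise product with the kernel and sum: 16·1 + 11·1.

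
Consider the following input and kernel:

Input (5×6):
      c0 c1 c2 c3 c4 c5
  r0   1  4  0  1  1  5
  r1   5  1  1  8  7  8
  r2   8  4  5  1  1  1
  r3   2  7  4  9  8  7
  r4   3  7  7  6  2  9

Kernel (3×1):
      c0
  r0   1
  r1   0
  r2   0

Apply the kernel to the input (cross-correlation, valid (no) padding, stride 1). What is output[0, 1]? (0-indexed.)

4

The receptive field on the input at this output position is [4 / 1 / 4]. Elementwise product with the kernel and sum: 4·1.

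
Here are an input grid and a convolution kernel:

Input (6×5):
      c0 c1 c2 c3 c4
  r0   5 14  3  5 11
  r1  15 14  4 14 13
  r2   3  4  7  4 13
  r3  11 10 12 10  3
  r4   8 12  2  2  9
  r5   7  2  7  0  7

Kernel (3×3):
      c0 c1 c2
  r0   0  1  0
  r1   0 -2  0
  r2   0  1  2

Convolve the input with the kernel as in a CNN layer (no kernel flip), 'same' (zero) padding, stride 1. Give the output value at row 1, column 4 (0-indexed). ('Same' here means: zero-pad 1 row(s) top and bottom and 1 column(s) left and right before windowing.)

The receptive field on the zero-padded input at this output position is [5 11 0 / 14 13 0 / 4 13 0]. Elementwise product with the kernel and sum: 11·1 + 13·-2 + 13·1 + 0·2.

-2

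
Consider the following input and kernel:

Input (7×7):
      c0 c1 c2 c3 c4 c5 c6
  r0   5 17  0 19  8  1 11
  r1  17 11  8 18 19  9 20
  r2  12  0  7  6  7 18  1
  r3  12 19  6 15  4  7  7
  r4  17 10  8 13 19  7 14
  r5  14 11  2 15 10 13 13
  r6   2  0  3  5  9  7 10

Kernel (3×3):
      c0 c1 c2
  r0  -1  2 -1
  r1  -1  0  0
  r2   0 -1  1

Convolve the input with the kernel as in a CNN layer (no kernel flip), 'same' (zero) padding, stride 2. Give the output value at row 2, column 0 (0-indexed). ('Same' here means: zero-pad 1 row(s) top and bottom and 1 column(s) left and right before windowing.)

2

The receptive field on the zero-padded input at this output position is [0 12 19 / 0 17 10 / 0 14 11]. Elementwise product with the kernel and sum: 0·-1 + 12·2 + 19·-1 + 0·-1 + 14·-1 + 11·1.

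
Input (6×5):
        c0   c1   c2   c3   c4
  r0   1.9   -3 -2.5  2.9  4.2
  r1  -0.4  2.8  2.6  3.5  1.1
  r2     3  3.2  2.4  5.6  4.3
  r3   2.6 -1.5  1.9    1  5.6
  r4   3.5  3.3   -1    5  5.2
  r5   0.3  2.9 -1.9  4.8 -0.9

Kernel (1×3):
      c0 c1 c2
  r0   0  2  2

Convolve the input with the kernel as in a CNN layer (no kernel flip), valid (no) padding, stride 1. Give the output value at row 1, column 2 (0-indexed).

The receptive field on the input at this output position is [2.6 3.5 1.1]. Elementwise product with the kernel and sum: 3.5·2 + 1.1·2.

9.2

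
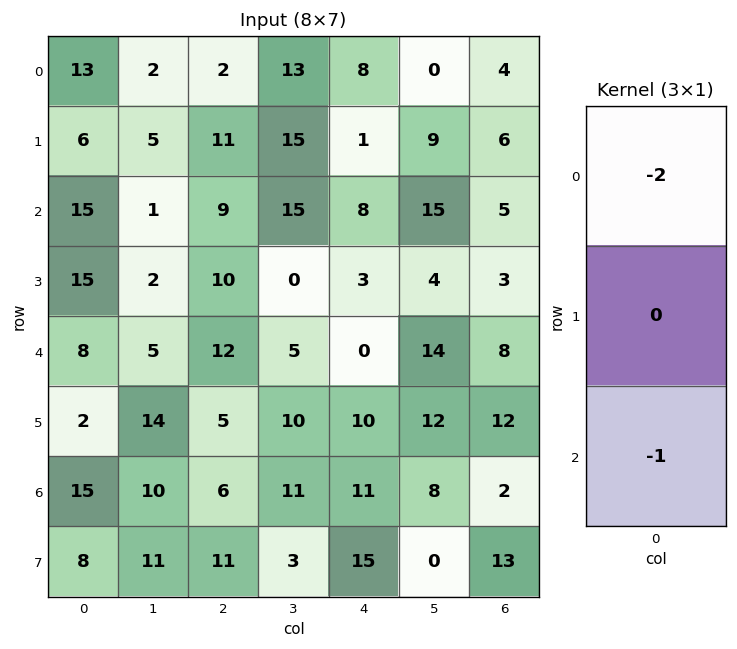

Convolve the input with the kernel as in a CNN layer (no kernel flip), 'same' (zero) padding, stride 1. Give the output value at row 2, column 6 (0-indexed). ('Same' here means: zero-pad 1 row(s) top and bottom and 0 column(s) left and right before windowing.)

The receptive field on the zero-padded input at this output position is [6 / 5 / 3]. Elementwise product with the kernel and sum: 6·-2 + 3·-1.

-15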